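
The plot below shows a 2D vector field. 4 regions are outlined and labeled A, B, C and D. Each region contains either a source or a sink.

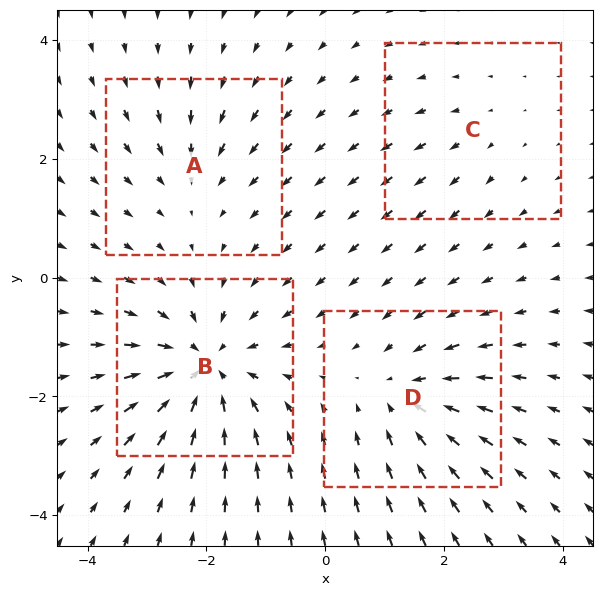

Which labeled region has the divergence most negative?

Divergence at each region's feature centre — A: about -3, B: about -7, C: about +2, D: about -4. Region B is most negative.

B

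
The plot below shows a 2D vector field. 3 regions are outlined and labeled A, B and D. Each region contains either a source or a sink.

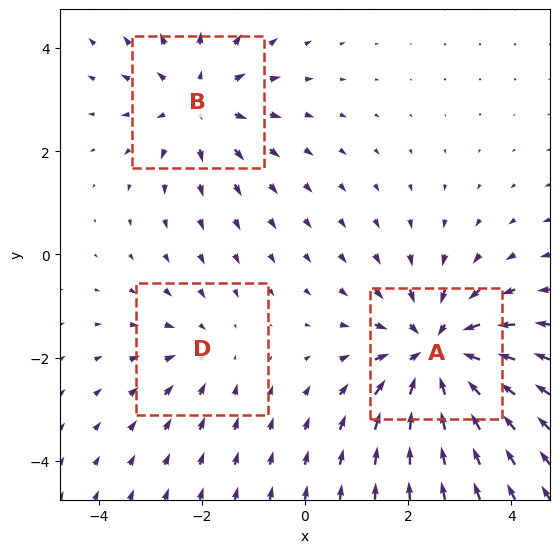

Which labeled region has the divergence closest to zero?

Divergence at each region's feature centre — A: about -4, B: about +3, D: about -2. Region D is closest to zero.

D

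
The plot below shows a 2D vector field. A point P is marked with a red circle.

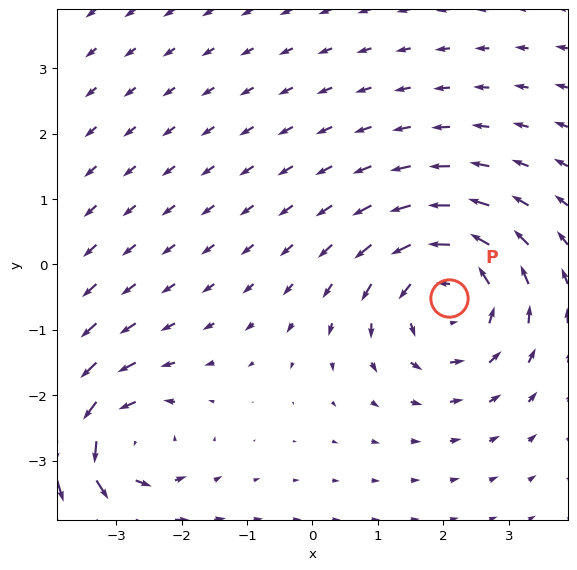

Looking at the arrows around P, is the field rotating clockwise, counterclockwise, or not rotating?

Near P at (2.1, -0.5) the arrows circulate counterclockwise. The curl (z-component) there is about +5; positive curl means counterclockwise rotation.

counterclockwise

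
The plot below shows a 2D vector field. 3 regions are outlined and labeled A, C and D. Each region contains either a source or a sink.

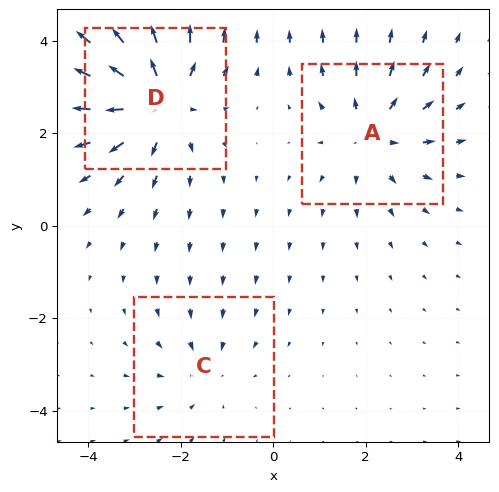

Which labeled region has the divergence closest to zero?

C

Divergence at each region's feature centre — A: about +3, C: about -2, D: about +4. Region C is closest to zero.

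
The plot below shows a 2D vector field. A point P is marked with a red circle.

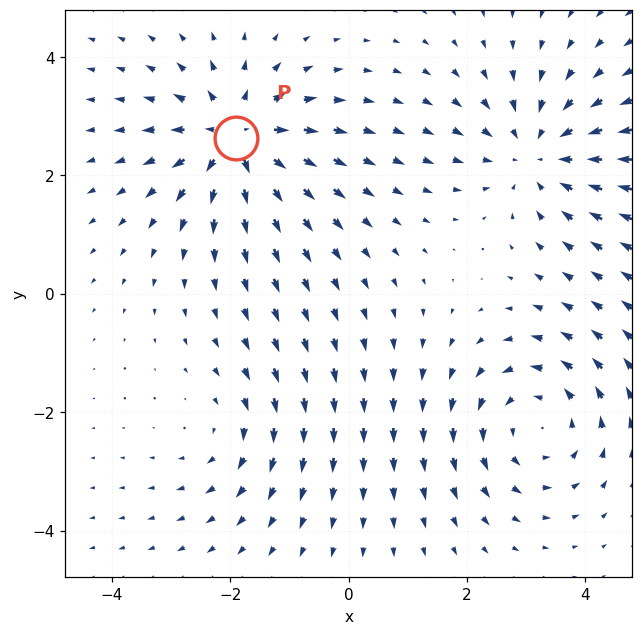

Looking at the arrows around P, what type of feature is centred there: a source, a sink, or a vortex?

At P (-1.9, 2.6) the arrows spread outward. Divergence about +6, curl ≈0 — positive divergence with near-zero curl is a source.

source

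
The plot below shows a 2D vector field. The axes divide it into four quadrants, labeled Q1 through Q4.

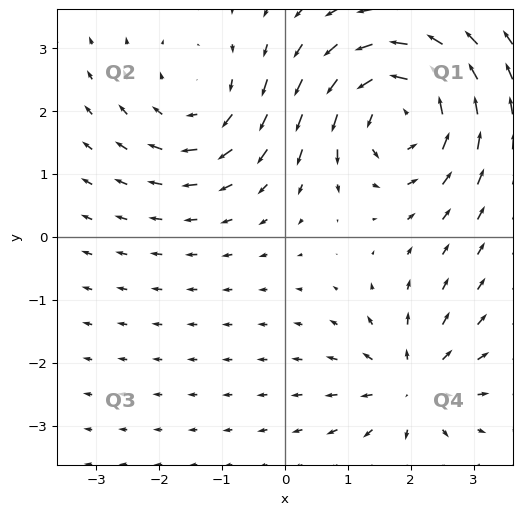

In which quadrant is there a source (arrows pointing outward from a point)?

Q4

The source sits at approximately (2.0, -2.4), which lies in quadrant Q4. The divergence there is about +4, positive as expected for a source.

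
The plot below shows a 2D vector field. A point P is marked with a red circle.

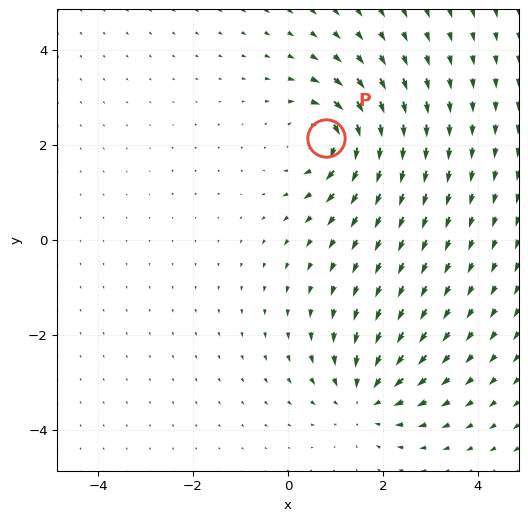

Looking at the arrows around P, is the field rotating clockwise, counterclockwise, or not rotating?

clockwise

Near P at (0.8, 2.2) the arrows circulate clockwise. The curl (z-component) there is about -6; negative curl means clockwise rotation.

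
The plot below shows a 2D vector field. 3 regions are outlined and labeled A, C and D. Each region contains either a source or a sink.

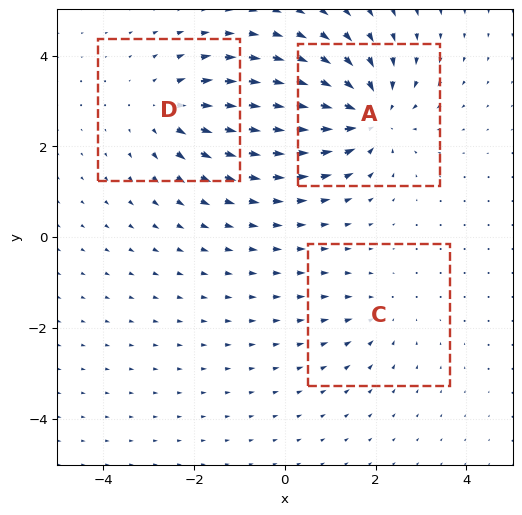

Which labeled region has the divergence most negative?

A

Divergence at each region's feature centre — A: about -5, C: about -2, D: about +3. Region A is most negative.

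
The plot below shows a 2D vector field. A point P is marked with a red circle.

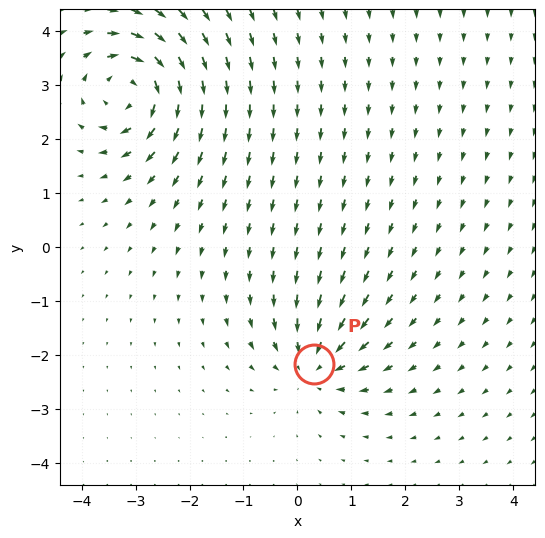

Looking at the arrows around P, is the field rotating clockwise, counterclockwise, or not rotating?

Near P at (0.3, -2.2) the arrows show no circulation. The curl there is ≈0.

not rotating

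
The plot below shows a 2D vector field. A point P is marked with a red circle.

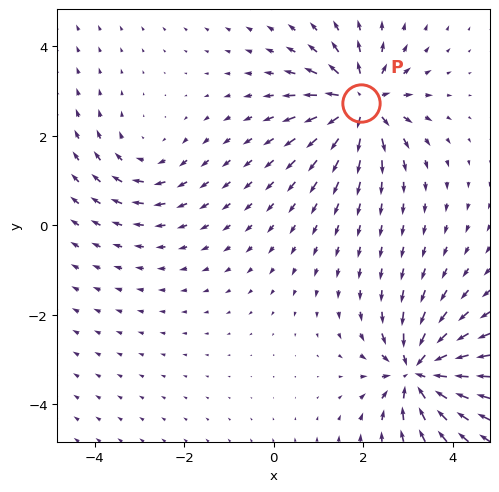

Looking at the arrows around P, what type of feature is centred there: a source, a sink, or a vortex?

At P (1.9, 2.7) the arrows spread outward. Divergence about +6, curl ≈0 — positive divergence with near-zero curl is a source.

source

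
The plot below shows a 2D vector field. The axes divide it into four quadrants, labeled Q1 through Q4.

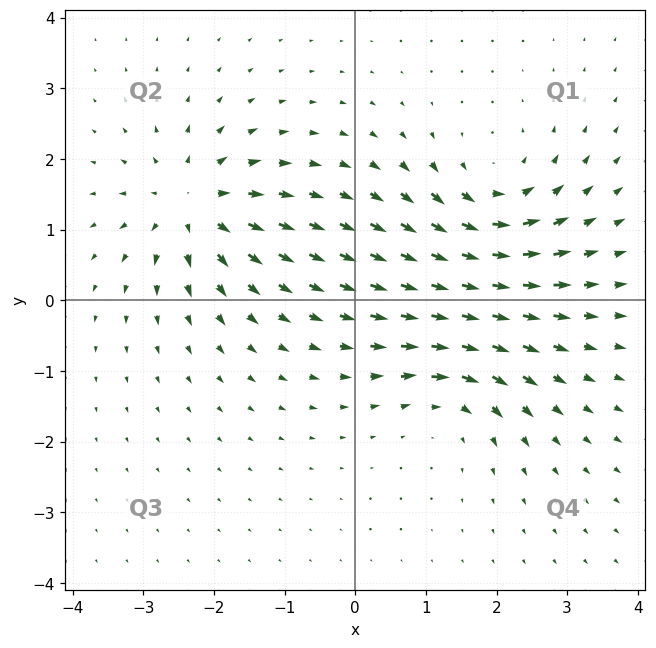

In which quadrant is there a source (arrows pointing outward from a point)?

Q2

The source sits at approximately (-2.3, 1.3), which lies in quadrant Q2. The divergence there is about +6, positive as expected for a source.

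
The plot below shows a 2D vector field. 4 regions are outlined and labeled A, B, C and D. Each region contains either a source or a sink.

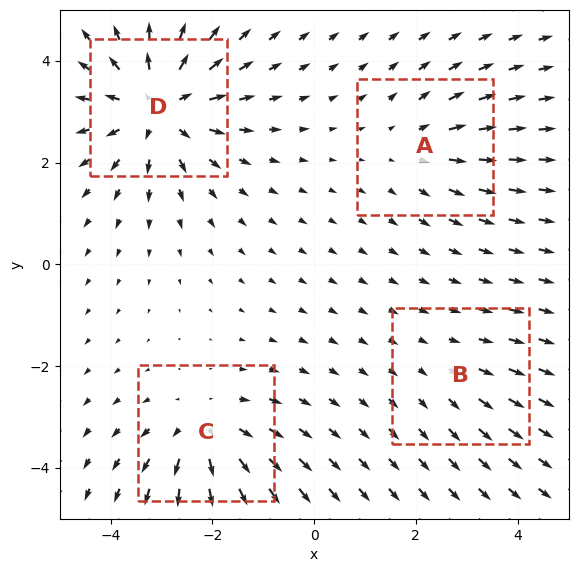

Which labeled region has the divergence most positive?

D

Divergence at each region's feature centre — A: about +3, B: about +2, C: about +5, D: about +7. Region D is most positive.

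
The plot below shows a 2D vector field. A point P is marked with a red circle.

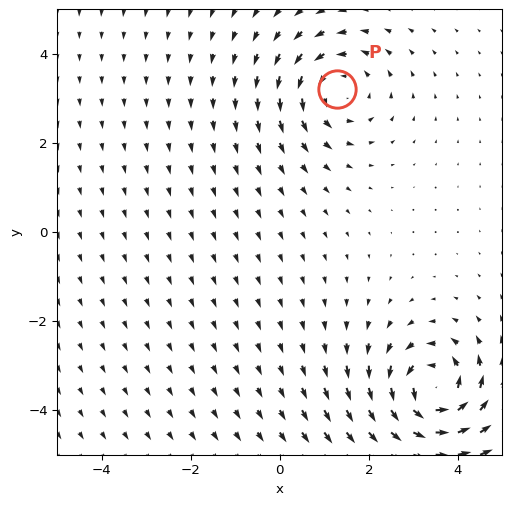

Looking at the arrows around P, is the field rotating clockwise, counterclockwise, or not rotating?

counterclockwise

Near P at (1.3, 3.2) the arrows circulate counterclockwise. The curl (z-component) there is about +3; positive curl means counterclockwise rotation.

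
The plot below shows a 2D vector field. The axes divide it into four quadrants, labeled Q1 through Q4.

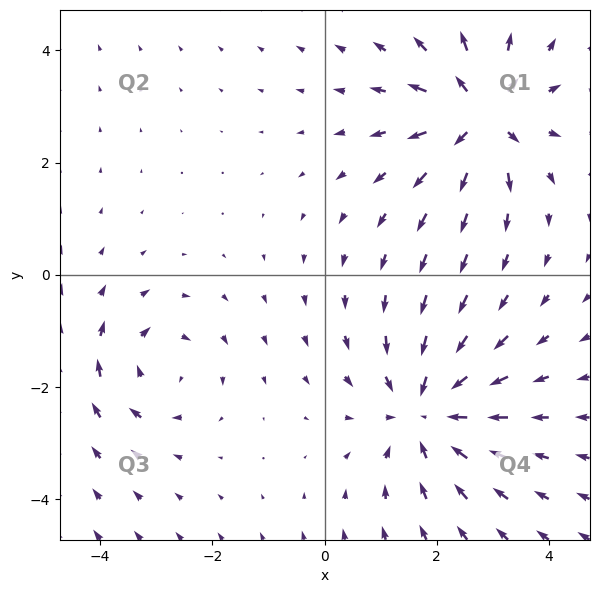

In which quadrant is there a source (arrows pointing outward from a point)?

The source sits at approximately (2.8, 2.8), which lies in quadrant Q1. The divergence there is about +6, positive as expected for a source.

Q1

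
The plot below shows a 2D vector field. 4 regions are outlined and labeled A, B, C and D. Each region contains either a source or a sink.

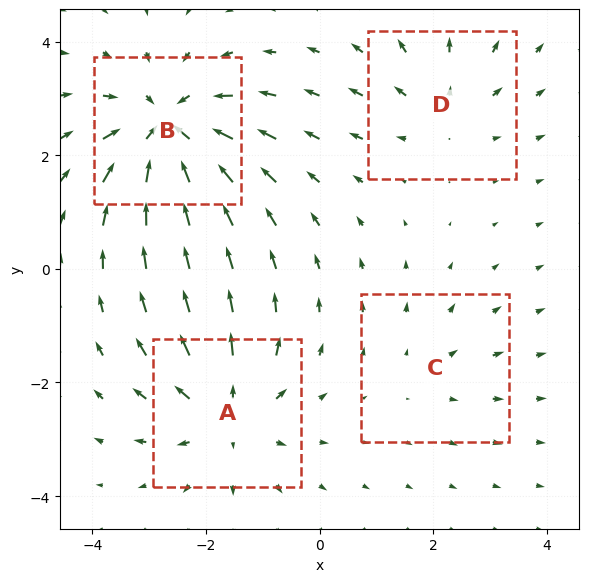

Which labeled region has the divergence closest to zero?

Divergence at each region's feature centre — A: about +5, B: about -7, C: about +2, D: about +3. Region C is closest to zero.

C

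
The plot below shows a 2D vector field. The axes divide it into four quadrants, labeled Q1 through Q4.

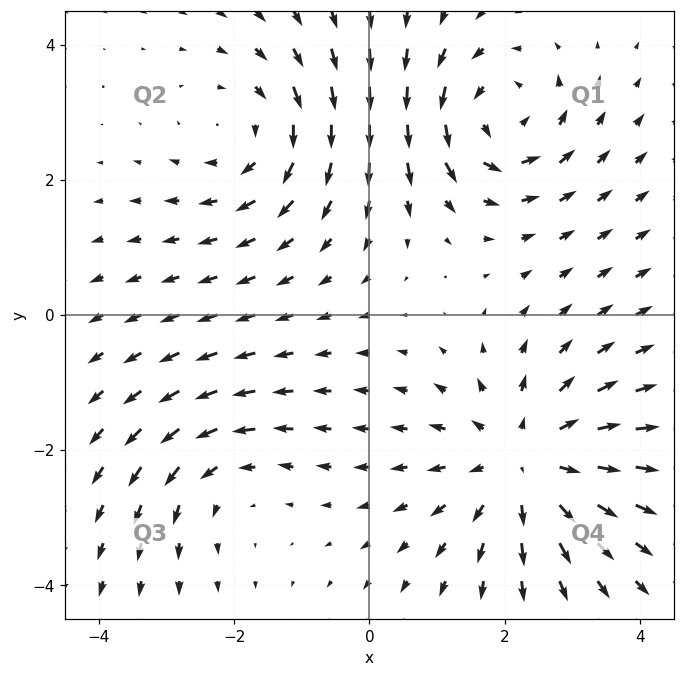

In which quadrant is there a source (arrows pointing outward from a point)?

Q4

The source sits at approximately (2.3, -2.2), which lies in quadrant Q4. The divergence there is about +4, positive as expected for a source.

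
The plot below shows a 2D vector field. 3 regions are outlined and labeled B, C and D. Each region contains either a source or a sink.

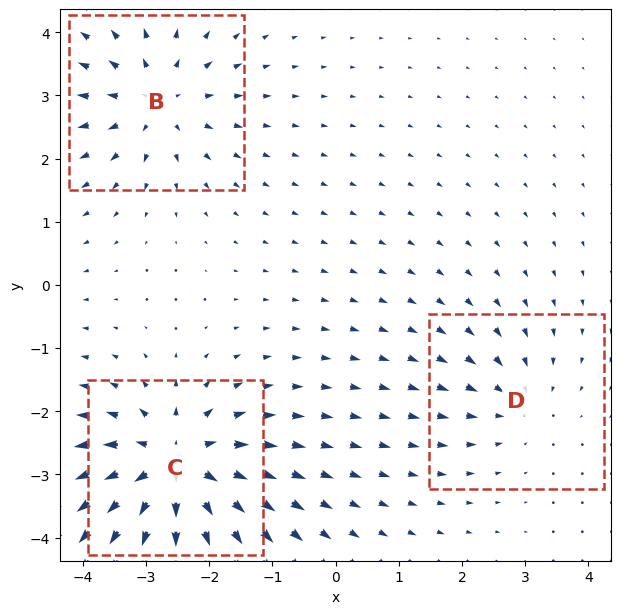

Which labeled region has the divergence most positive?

C

Divergence at each region's feature centre — B: about +3, C: about +5, D: about -2. Region C is most positive.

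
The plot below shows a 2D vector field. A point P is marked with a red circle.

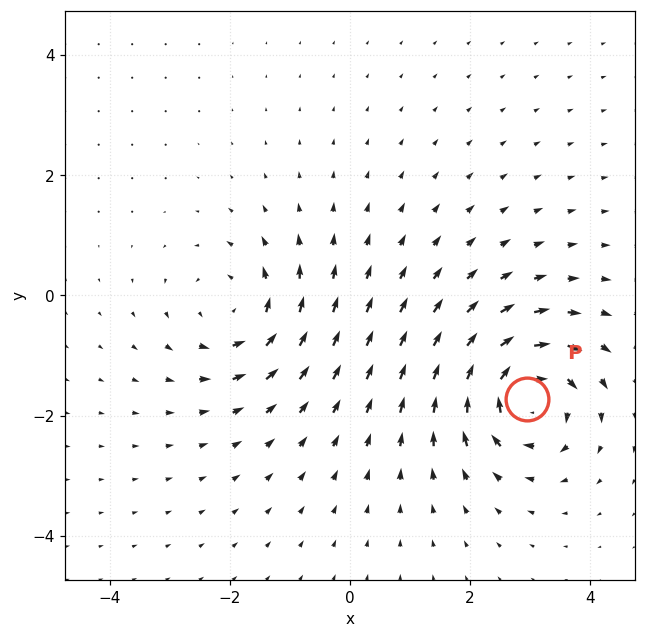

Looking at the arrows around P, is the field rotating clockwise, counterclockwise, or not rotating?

clockwise

Near P at (2.9, -1.7) the arrows circulate clockwise. The curl (z-component) there is about -6; negative curl means clockwise rotation.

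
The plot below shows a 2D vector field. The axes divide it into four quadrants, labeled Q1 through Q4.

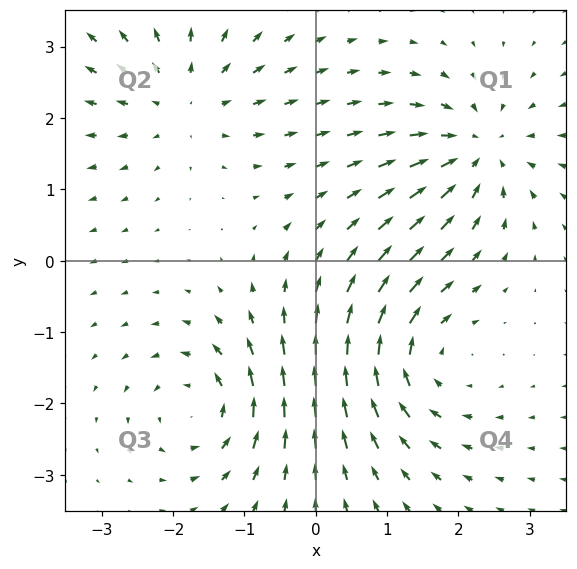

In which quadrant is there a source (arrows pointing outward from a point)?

The source sits at approximately (-1.8, 2.3), which lies in quadrant Q2. The divergence there is about +4, positive as expected for a source.

Q2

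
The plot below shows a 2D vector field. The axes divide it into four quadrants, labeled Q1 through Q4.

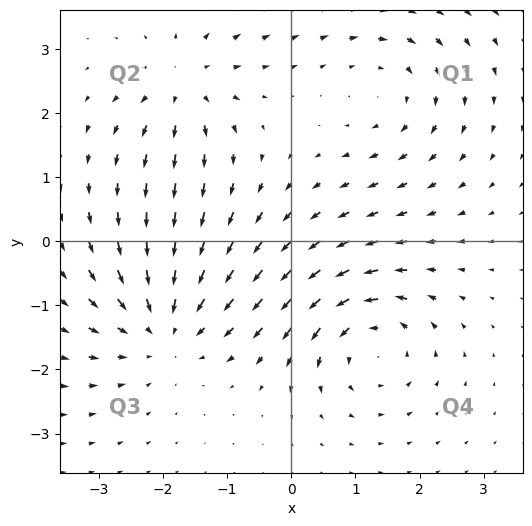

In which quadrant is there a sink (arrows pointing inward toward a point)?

Q3

The sink sits at approximately (-2.0, -1.3), which lies in quadrant Q3. The divergence there is about -4, negative as expected for a sink.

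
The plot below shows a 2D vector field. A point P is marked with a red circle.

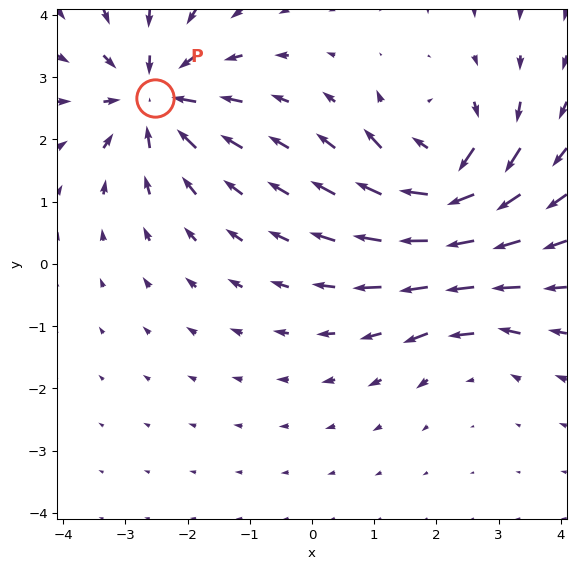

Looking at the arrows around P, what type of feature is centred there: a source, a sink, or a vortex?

At P (-2.5, 2.7) the arrows converge inward. Divergence about -5, curl ≈0 — negative divergence with near-zero curl is a sink.

sink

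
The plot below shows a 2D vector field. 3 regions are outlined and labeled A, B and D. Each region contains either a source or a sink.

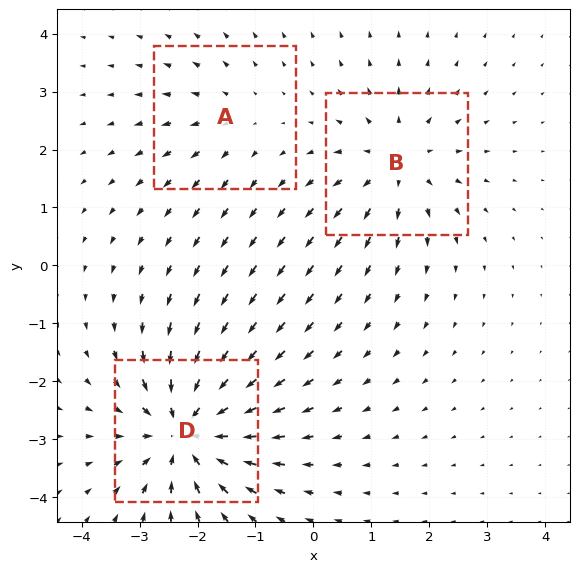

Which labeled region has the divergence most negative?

D

Divergence at each region's feature centre — A: about +2, B: about +3, D: about -5. Region D is most negative.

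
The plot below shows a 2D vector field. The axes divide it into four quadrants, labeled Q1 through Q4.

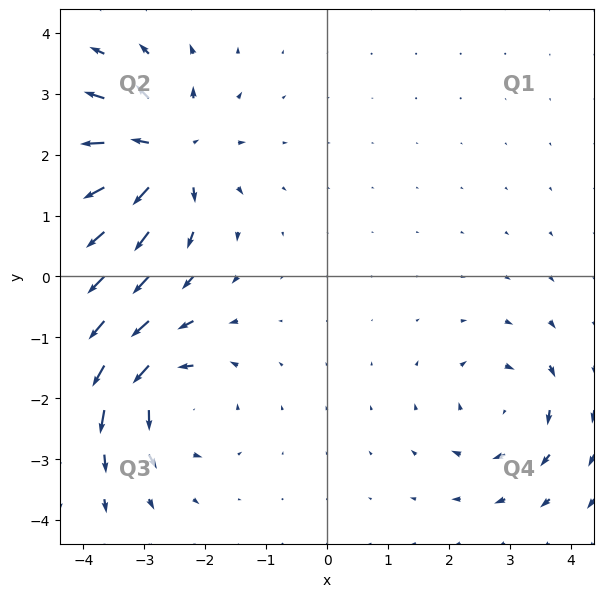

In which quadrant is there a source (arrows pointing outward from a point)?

The source sits at approximately (-2.7, 2.0), which lies in quadrant Q2. The divergence there is about +6, positive as expected for a source.

Q2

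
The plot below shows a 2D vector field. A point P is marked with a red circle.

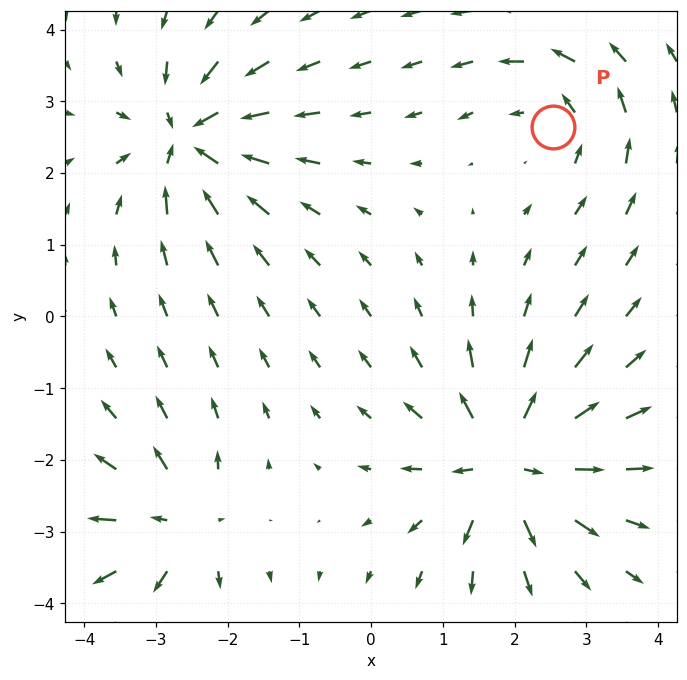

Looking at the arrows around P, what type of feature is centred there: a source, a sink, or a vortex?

vortex

At P (2.5, 2.6) the arrows circulate counterclockwise. Divergence ≈0, curl about +3 — near-zero divergence with nonzero curl is a vortex.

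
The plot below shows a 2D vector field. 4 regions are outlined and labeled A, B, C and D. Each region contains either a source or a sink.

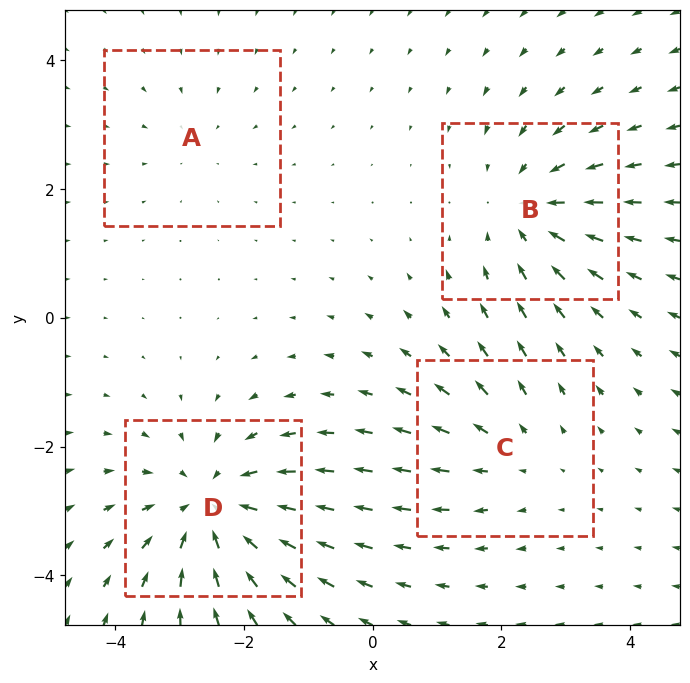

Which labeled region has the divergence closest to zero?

Divergence at each region's feature centre — A: about -2, B: about -4, C: about +3, D: about -6. Region A is closest to zero.

A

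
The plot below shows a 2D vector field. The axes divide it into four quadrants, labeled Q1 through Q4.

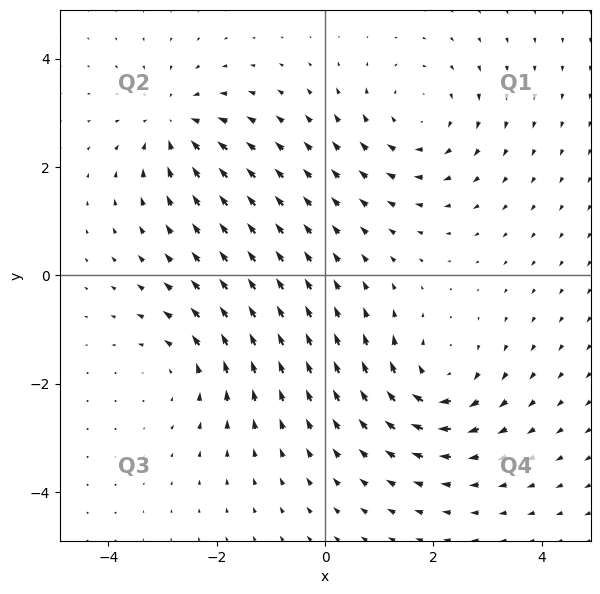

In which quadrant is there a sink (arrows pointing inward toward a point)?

Q2

The sink sits at approximately (-2.8, 2.8), which lies in quadrant Q2. The divergence there is about -4, negative as expected for a sink.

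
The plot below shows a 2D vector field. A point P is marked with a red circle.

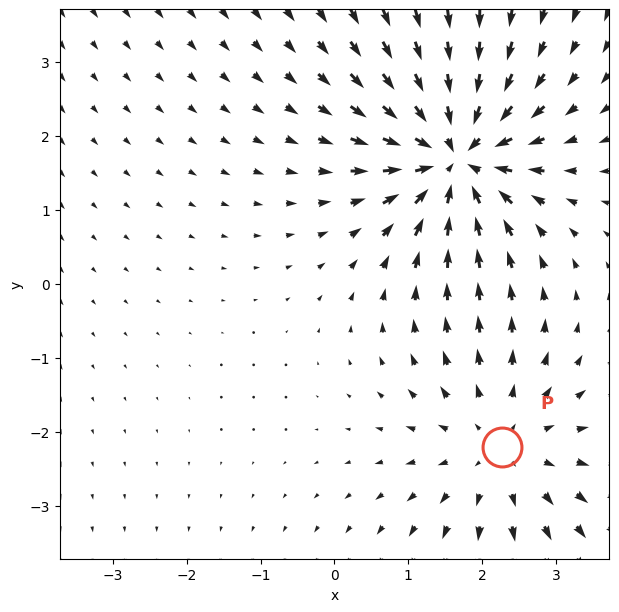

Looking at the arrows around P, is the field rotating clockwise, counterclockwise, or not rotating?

not rotating

Near P at (2.3, -2.2) the arrows show no circulation. The curl there is ≈0.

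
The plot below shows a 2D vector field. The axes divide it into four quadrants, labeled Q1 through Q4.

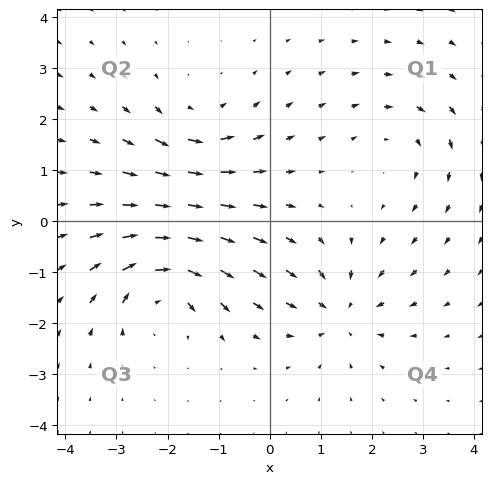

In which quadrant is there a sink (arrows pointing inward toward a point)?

Q4

The sink sits at approximately (1.4, -1.8), which lies in quadrant Q4. The divergence there is about -4, negative as expected for a sink.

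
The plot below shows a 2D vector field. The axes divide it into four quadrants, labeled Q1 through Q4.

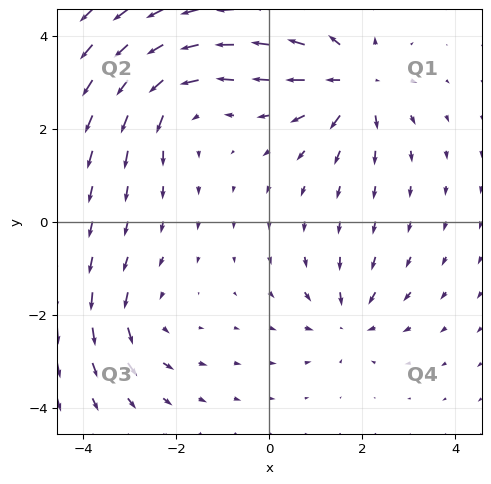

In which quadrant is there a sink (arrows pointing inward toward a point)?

Q4

The sink sits at approximately (1.7, -2.1), which lies in quadrant Q4. The divergence there is about -4, negative as expected for a sink.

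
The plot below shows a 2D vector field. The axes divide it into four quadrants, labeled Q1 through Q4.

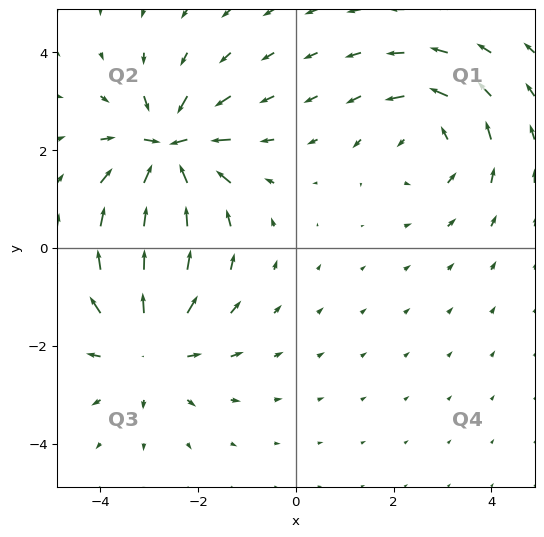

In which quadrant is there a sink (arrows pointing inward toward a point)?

The sink sits at approximately (-2.6, 2.0), which lies in quadrant Q2. The divergence there is about -7, negative as expected for a sink.

Q2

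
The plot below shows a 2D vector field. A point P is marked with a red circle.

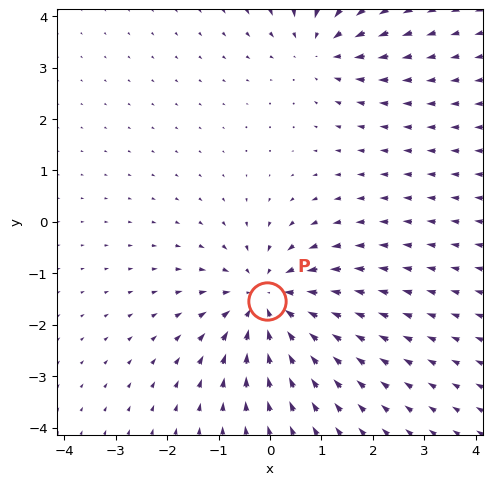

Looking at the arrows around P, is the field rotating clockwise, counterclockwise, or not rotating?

not rotating

Near P at (-0.1, -1.5) the arrows show no circulation. The curl there is ≈0.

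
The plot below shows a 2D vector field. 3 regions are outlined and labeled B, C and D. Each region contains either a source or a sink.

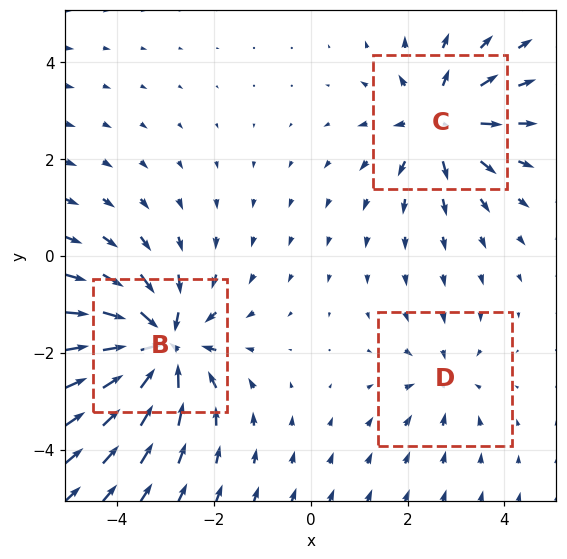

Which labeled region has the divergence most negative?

Divergence at each region's feature centre — B: about -6, C: about +4, D: about -2. Region B is most negative.

B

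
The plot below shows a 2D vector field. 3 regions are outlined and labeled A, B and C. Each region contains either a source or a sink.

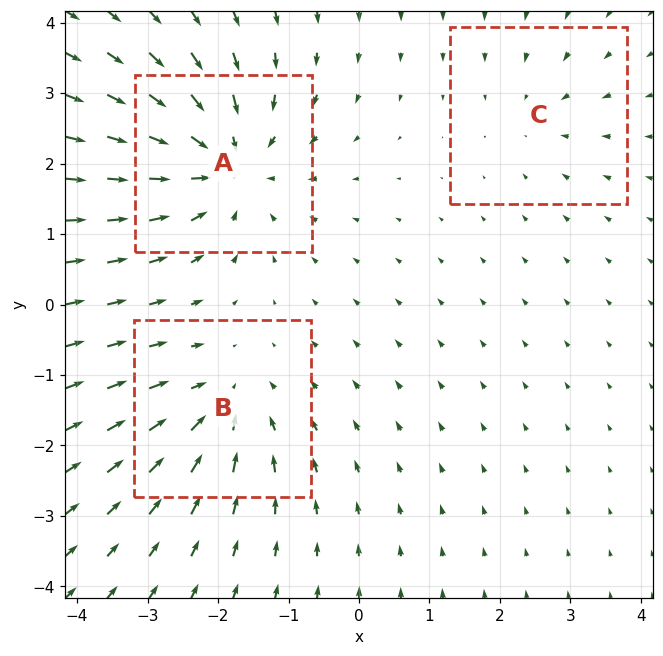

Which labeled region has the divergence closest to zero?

C

Divergence at each region's feature centre — A: about -5, B: about -3, C: about -2. Region C is closest to zero.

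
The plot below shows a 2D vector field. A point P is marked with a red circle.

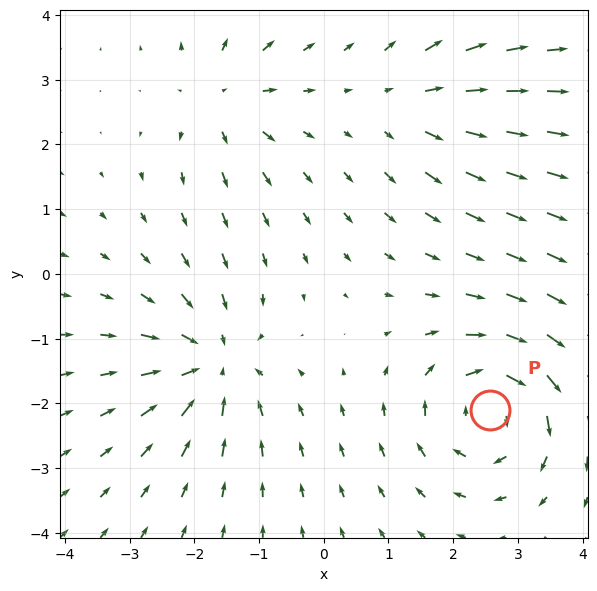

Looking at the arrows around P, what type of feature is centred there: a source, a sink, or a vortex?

At P (2.6, -2.1) the arrows circulate clockwise. Divergence ≈0, curl about -6 — near-zero divergence with nonzero curl is a vortex.

vortex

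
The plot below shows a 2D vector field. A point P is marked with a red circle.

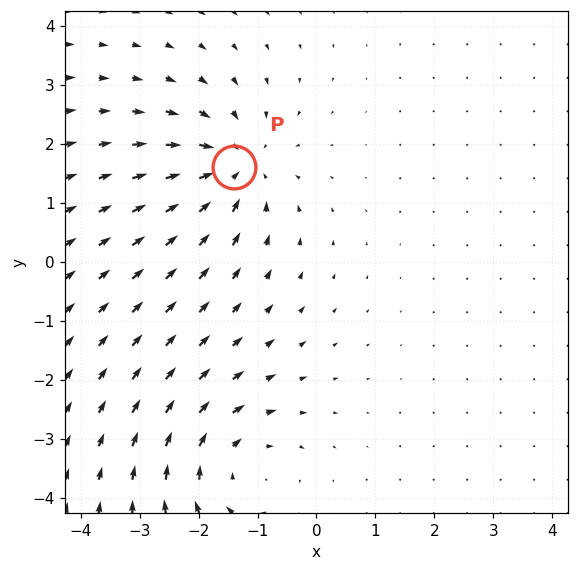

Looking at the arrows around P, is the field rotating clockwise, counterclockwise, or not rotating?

Near P at (-1.4, 1.6) the arrows show no circulation. The curl there is ≈0.

not rotating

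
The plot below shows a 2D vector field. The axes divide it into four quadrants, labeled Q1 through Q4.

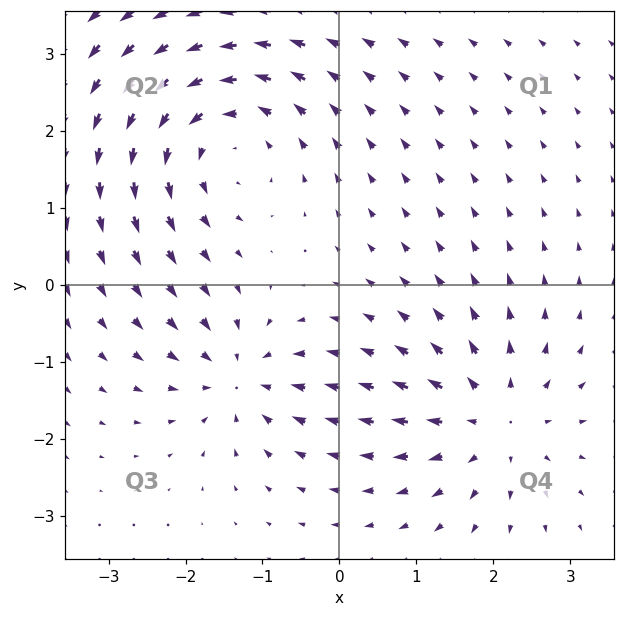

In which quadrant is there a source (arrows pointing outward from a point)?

The source sits at approximately (2.0, -1.8), which lies in quadrant Q4. The divergence there is about +3, positive as expected for a source.

Q4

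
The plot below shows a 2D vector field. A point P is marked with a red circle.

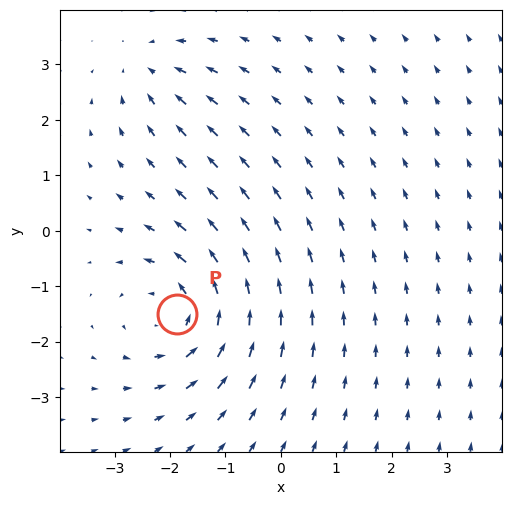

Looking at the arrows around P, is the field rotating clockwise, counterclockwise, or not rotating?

Near P at (-1.9, -1.5) the arrows circulate counterclockwise. The curl (z-component) there is about +4; positive curl means counterclockwise rotation.

counterclockwise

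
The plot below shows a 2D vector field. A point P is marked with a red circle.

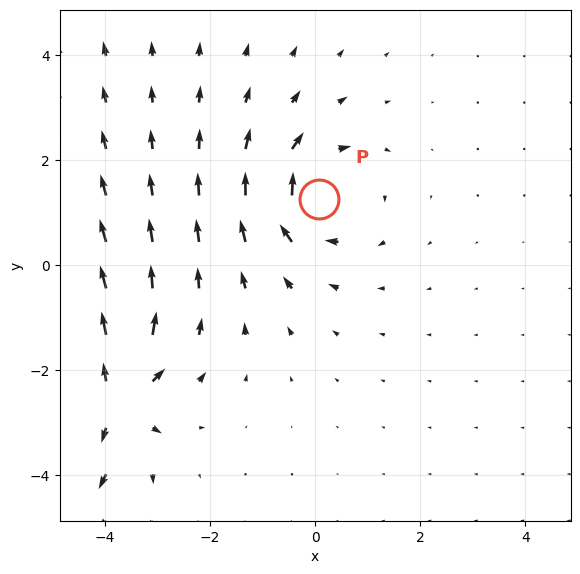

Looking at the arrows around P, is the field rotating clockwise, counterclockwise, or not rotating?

Near P at (0.1, 1.3) the arrows circulate clockwise. The curl (z-component) there is about -4; negative curl means clockwise rotation.

clockwise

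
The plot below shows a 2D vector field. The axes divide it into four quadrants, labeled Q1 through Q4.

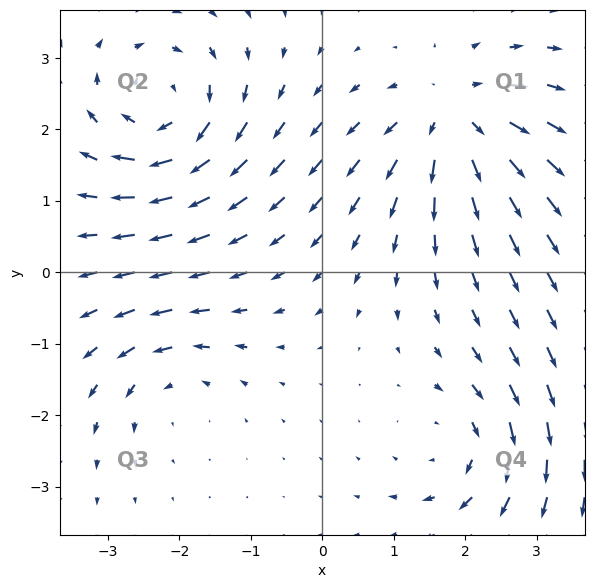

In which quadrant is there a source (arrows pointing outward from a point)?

The source sits at approximately (1.8, 2.2), which lies in quadrant Q1. The divergence there is about +5, positive as expected for a source.

Q1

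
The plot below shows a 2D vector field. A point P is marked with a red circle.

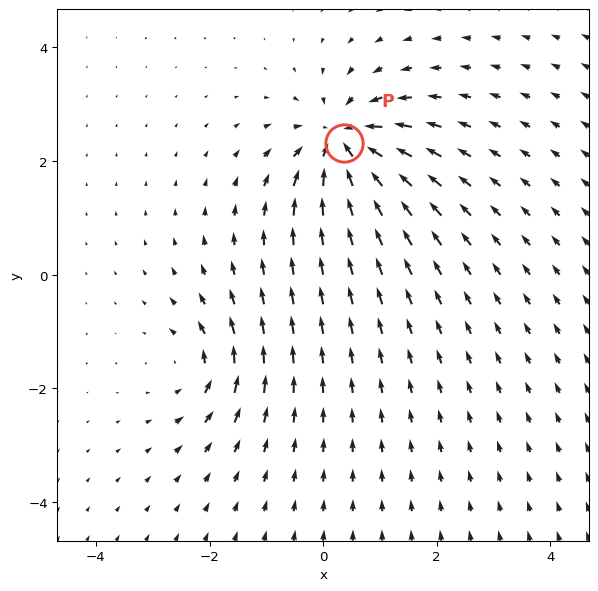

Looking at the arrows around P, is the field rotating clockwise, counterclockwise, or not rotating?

not rotating

Near P at (0.4, 2.3) the arrows show no circulation. The curl there is ≈0.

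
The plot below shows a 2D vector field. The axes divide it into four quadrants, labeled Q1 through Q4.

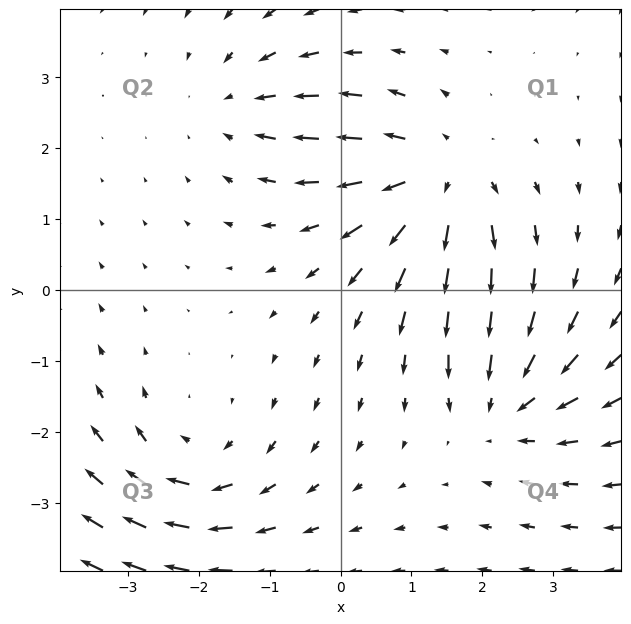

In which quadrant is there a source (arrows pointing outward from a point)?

The source sits at approximately (1.4, 1.5), which lies in quadrant Q1. The divergence there is about +4, positive as expected for a source.

Q1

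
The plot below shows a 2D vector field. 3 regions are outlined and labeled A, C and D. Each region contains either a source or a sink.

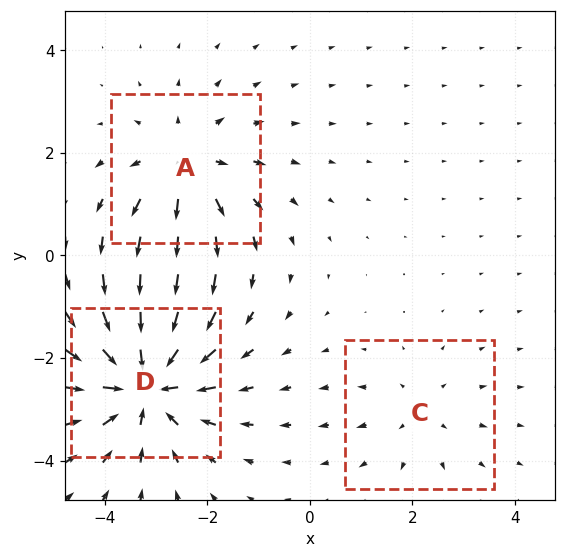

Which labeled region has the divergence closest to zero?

Divergence at each region's feature centre — A: about +3, C: about +2, D: about -5. Region C is closest to zero.

C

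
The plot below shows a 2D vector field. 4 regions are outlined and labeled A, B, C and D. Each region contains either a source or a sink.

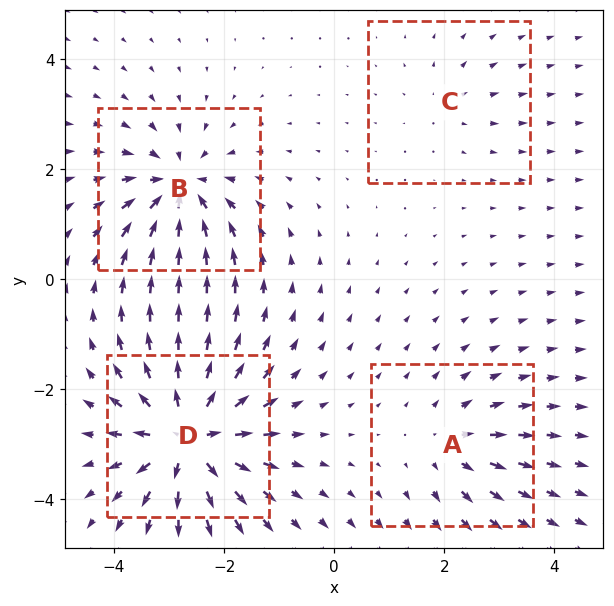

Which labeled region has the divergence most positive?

D

Divergence at each region's feature centre — A: about +4, B: about -7, C: about +2, D: about +9. Region D is most positive.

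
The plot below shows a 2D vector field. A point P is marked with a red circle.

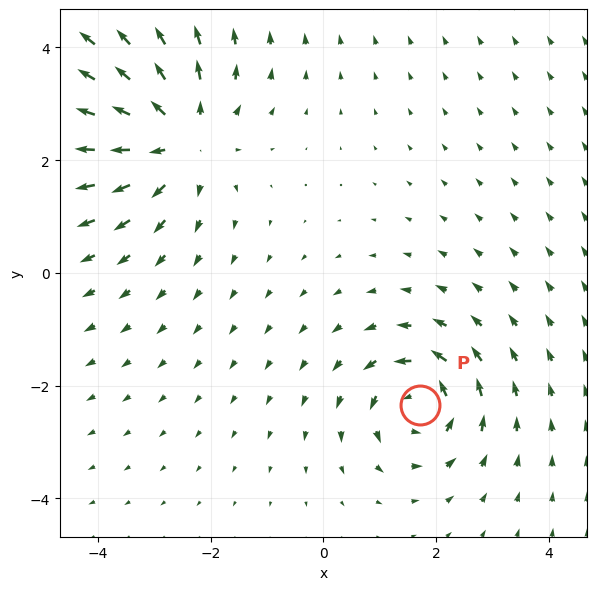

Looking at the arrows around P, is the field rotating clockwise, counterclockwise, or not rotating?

counterclockwise

Near P at (1.7, -2.4) the arrows circulate counterclockwise. The curl (z-component) there is about +5; positive curl means counterclockwise rotation.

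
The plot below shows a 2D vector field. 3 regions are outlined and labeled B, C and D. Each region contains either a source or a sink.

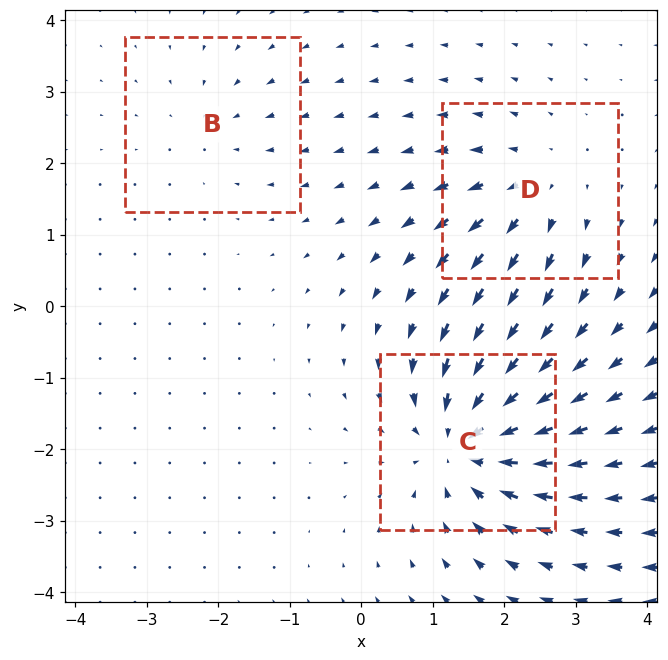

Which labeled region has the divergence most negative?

Divergence at each region's feature centre — B: about -2, C: about -6, D: about +3. Region C is most negative.

C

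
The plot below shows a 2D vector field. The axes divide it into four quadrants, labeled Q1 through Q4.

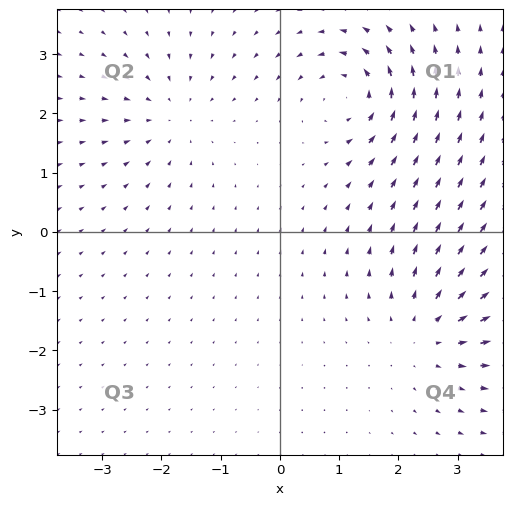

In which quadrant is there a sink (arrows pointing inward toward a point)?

Q2

The sink sits at approximately (-1.8, 2.0), which lies in quadrant Q2. The divergence there is about -3, negative as expected for a sink.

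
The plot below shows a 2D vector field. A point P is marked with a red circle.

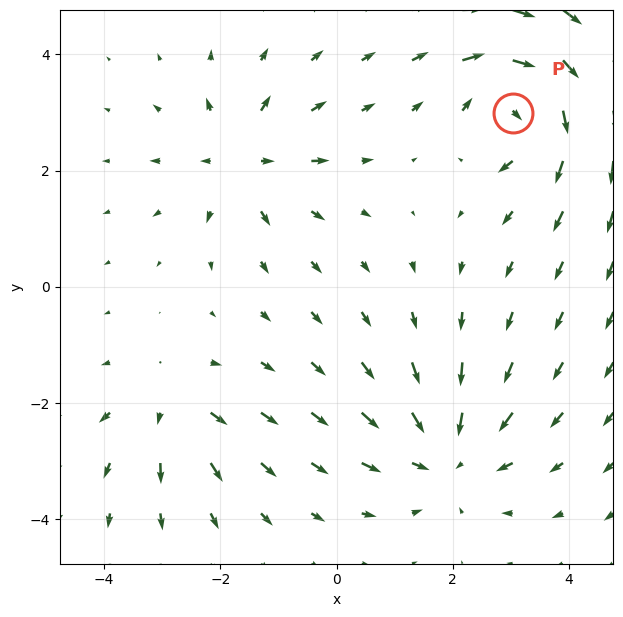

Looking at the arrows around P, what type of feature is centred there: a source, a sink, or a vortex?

At P (3.0, 3.0) the arrows circulate clockwise. Divergence ≈0, curl about -6 — near-zero divergence with nonzero curl is a vortex.

vortex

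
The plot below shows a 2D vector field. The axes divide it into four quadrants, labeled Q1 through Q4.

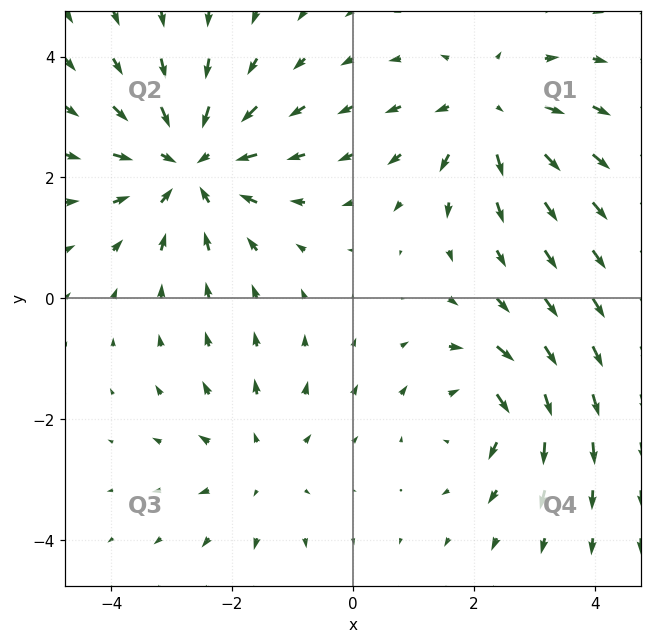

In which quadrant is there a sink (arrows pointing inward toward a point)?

The sink sits at approximately (-2.7, 2.2), which lies in quadrant Q2. The divergence there is about -4, negative as expected for a sink.

Q2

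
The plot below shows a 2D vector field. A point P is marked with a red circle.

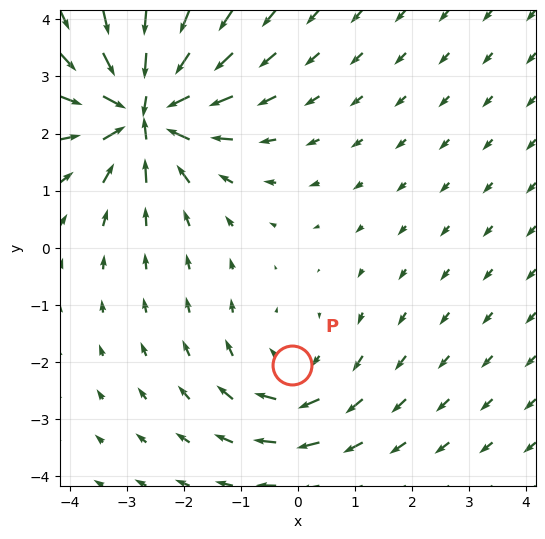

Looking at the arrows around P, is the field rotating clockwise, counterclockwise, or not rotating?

clockwise

Near P at (-0.1, -2.1) the arrows circulate clockwise. The curl (z-component) there is about -3; negative curl means clockwise rotation.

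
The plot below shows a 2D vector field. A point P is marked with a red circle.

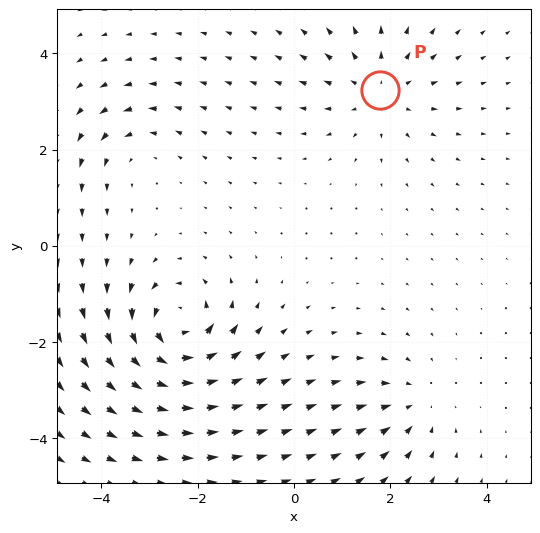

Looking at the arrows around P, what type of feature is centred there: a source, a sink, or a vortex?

At P (1.8, 3.2) the arrows spread outward. Divergence about +3, curl ≈0 — positive divergence with near-zero curl is a source.

source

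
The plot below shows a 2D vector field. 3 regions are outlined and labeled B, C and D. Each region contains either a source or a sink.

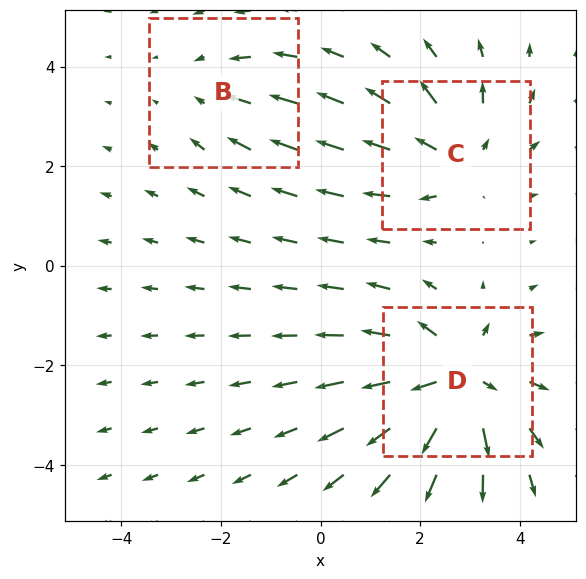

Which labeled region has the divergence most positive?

Divergence at each region's feature centre — B: about -2, C: about +3, D: about +4. Region D is most positive.

D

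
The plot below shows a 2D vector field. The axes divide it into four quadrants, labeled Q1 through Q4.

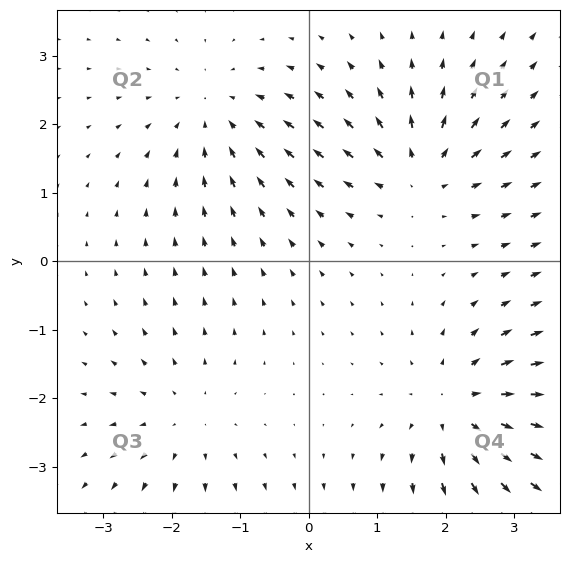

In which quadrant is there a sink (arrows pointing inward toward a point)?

The sink sits at approximately (-1.4, 2.2), which lies in quadrant Q2. The divergence there is about -3, negative as expected for a sink.

Q2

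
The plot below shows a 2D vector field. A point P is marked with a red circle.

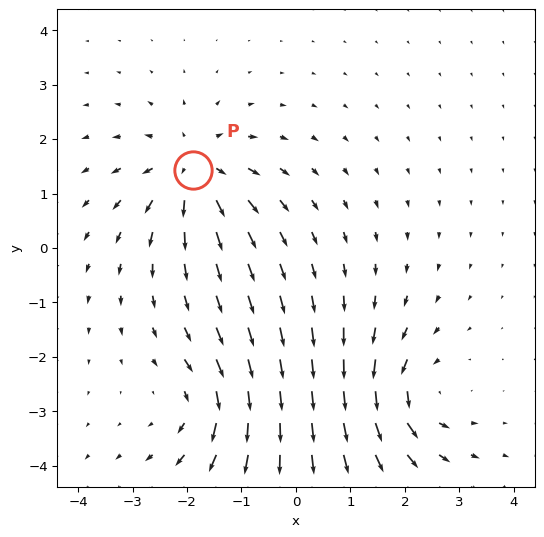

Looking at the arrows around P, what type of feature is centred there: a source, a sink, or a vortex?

source

At P (-1.9, 1.4) the arrows spread outward. Divergence about +5, curl ≈0 — positive divergence with near-zero curl is a source.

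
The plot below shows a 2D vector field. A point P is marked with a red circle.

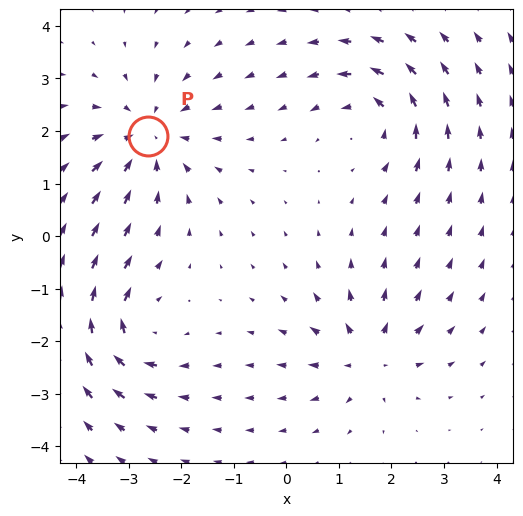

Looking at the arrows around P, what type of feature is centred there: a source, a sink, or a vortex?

At P (-2.6, 1.9) the arrows converge inward. Divergence about -4, curl ≈0 — negative divergence with near-zero curl is a sink.

sink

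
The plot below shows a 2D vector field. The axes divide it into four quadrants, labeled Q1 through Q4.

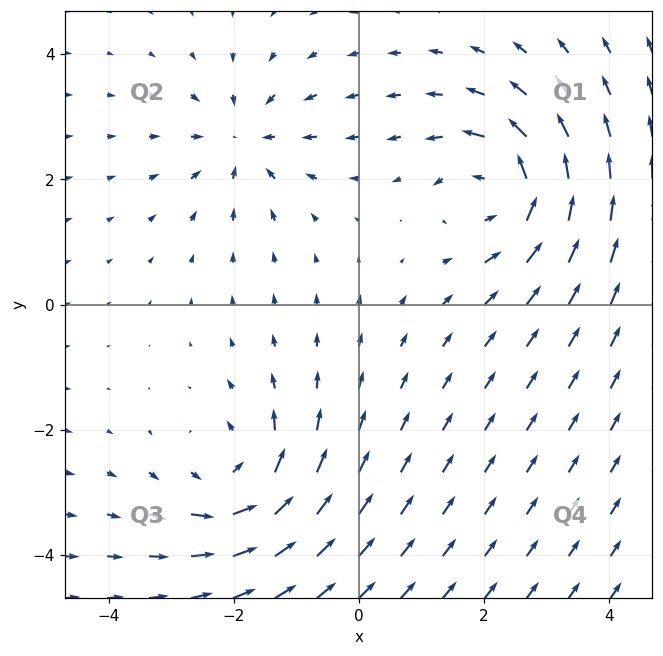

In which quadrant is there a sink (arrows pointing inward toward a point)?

The sink sits at approximately (-1.8, 2.6), which lies in quadrant Q2. The divergence there is about -4, negative as expected for a sink.

Q2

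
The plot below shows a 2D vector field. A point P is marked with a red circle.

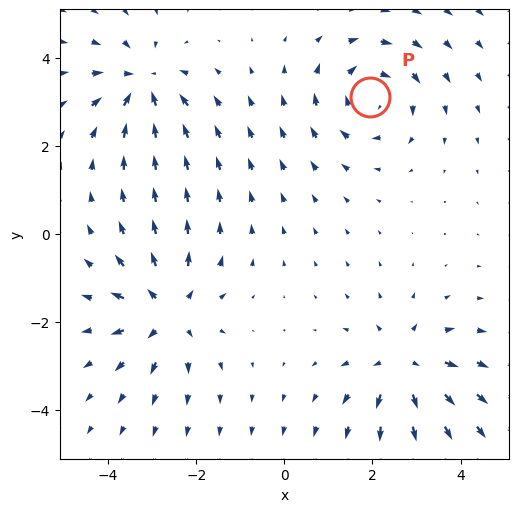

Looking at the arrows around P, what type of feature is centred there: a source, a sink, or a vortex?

At P (1.9, 3.1) the arrows circulate clockwise. Divergence ≈0, curl about -5 — near-zero divergence with nonzero curl is a vortex.

vortex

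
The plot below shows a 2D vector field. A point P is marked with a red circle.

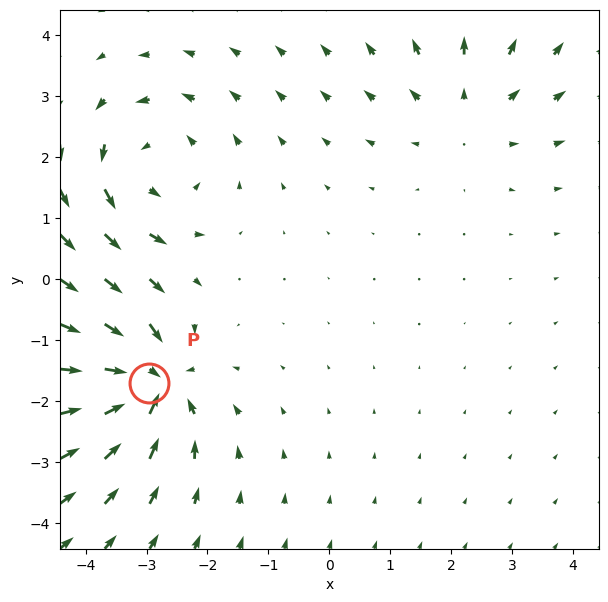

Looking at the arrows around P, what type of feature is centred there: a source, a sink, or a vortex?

sink

At P (-3.0, -1.7) the arrows converge inward. Divergence about -6, curl ≈0 — negative divergence with near-zero curl is a sink.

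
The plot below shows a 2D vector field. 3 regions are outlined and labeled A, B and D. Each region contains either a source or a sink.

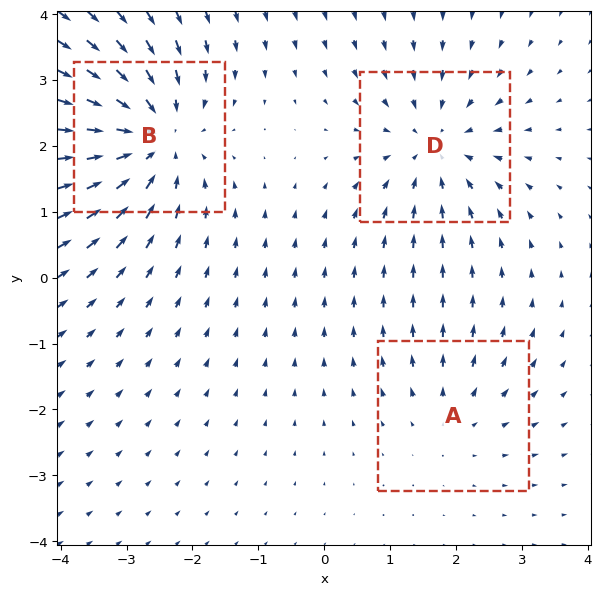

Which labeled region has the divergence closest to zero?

A

Divergence at each region's feature centre — A: about +2, B: about -5, D: about -3. Region A is closest to zero.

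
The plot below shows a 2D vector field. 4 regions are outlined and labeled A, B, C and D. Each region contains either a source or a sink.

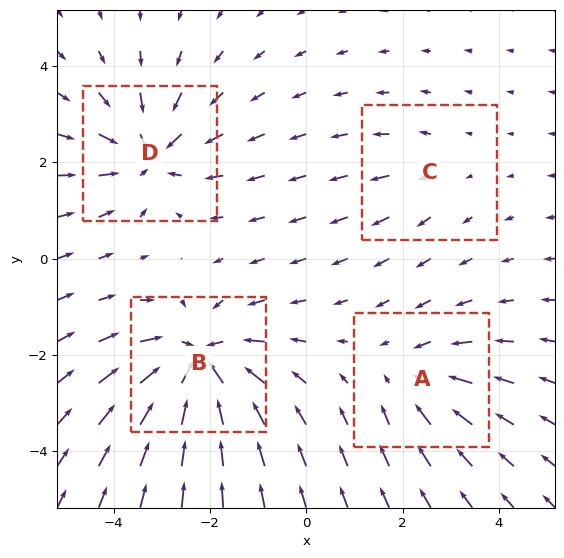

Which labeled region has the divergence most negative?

B

Divergence at each region's feature centre — A: about -3, B: about -7, C: about +2, D: about -5. Region B is most negative.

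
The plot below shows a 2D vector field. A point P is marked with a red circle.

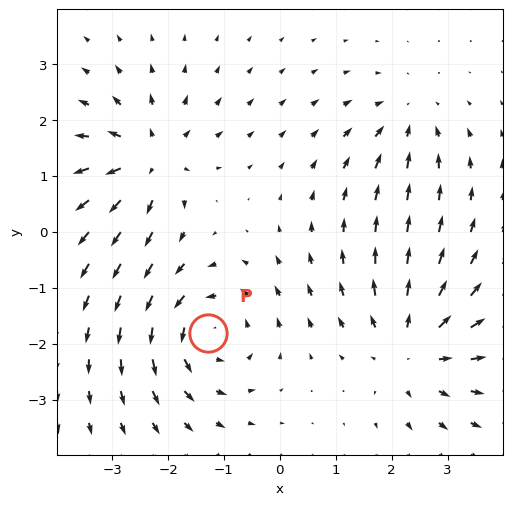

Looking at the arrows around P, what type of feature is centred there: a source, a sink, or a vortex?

At P (-1.3, -1.8) the arrows circulate counterclockwise. Divergence ≈0, curl about +5 — near-zero divergence with nonzero curl is a vortex.

vortex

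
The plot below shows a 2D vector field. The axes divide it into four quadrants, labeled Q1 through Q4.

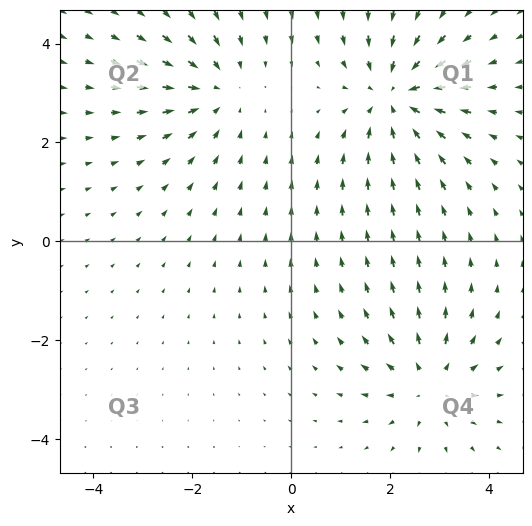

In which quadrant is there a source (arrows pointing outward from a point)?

Q4

The source sits at approximately (2.8, -2.9), which lies in quadrant Q4. The divergence there is about +3, positive as expected for a source.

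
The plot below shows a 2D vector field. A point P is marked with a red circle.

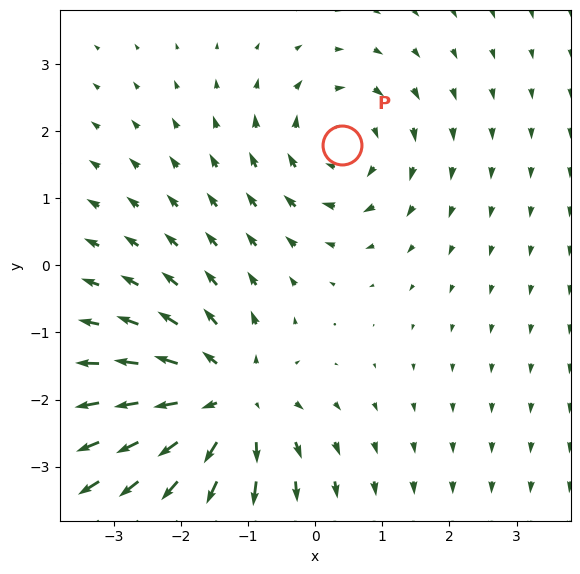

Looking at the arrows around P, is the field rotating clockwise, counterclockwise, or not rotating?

Near P at (0.4, 1.8) the arrows circulate clockwise. The curl (z-component) there is about -3; negative curl means clockwise rotation.

clockwise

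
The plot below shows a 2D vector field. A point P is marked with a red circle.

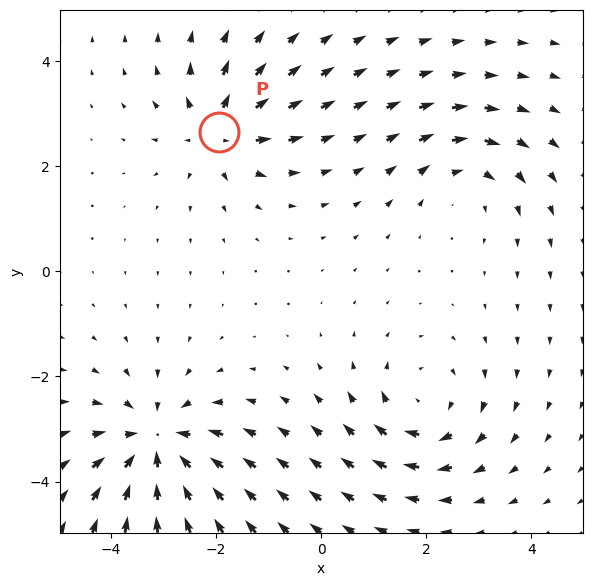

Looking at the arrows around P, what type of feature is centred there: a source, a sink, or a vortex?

source

At P (-2.0, 2.7) the arrows spread outward. Divergence about +5, curl ≈0 — positive divergence with near-zero curl is a source.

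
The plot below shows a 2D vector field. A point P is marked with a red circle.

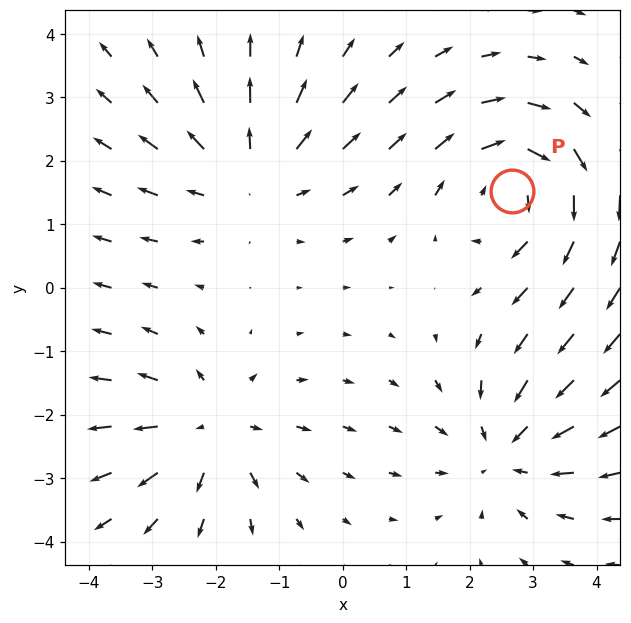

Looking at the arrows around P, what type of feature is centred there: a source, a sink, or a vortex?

At P (2.7, 1.5) the arrows circulate clockwise. Divergence ≈0, curl about -4 — near-zero divergence with nonzero curl is a vortex.

vortex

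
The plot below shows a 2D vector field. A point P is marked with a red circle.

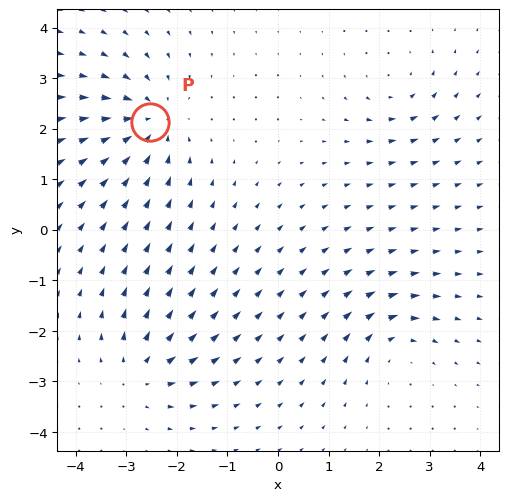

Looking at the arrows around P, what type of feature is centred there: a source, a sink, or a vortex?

At P (-2.5, 2.1) the arrows converge inward. Divergence about -6, curl ≈0 — negative divergence with near-zero curl is a sink.

sink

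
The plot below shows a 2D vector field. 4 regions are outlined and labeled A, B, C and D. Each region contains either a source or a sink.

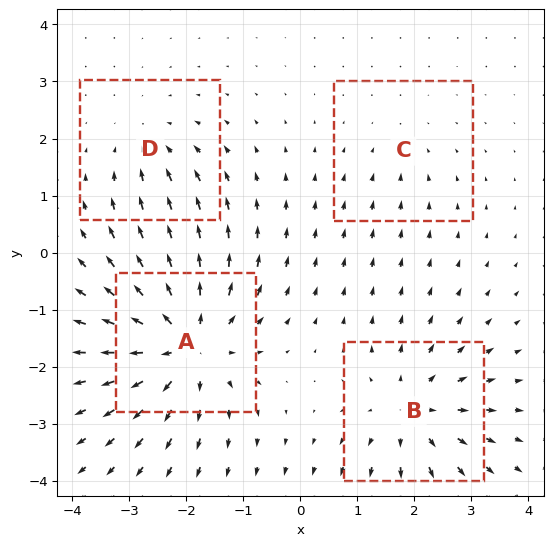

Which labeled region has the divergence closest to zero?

C

Divergence at each region's feature centre — A: about +7, B: about +5, C: about -2, D: about -3. Region C is closest to zero.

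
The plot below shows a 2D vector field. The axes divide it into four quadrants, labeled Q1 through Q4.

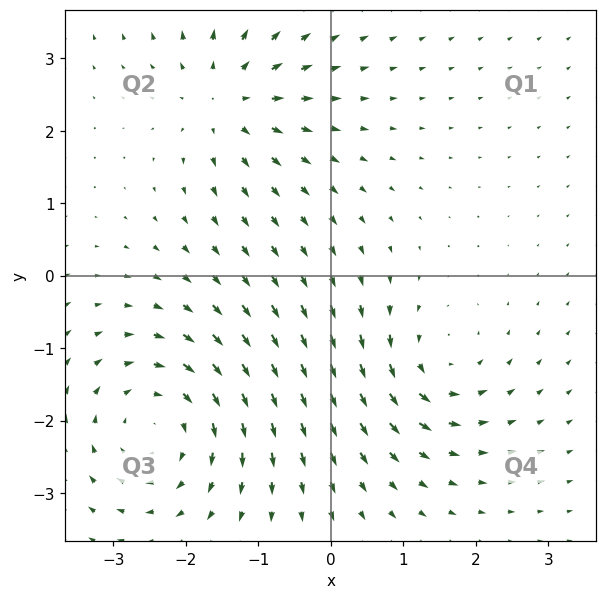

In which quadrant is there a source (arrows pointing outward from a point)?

The source sits at approximately (-1.4, 2.4), which lies in quadrant Q2. The divergence there is about +4, positive as expected for a source.

Q2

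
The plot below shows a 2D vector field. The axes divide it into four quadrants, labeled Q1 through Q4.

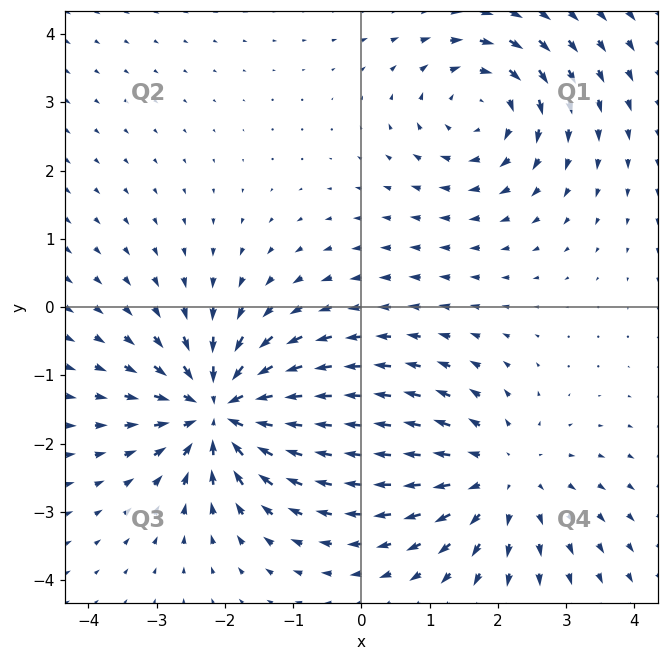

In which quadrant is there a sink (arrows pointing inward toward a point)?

Q3

The sink sits at approximately (-2.1, -1.5), which lies in quadrant Q3. The divergence there is about -6, negative as expected for a sink.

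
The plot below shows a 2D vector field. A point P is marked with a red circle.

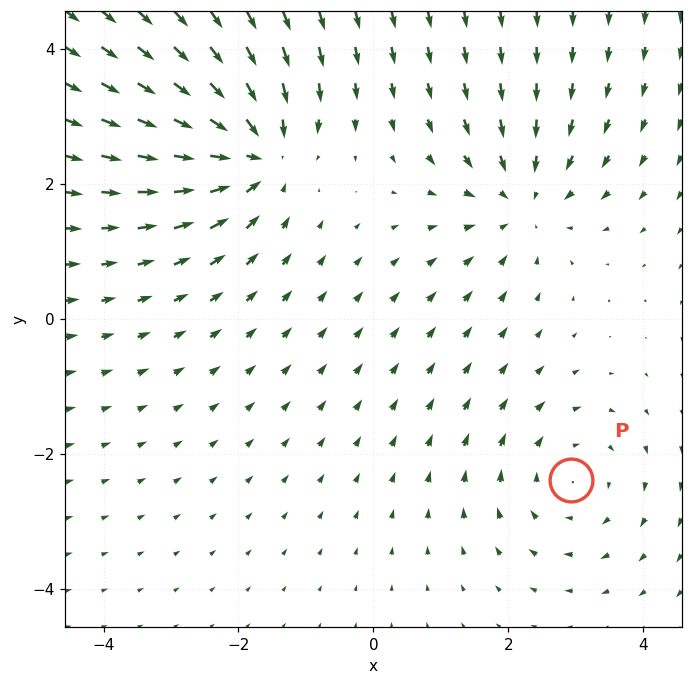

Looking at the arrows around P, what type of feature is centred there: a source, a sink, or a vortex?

vortex

At P (2.9, -2.4) the arrows circulate clockwise. Divergence ≈0, curl about -3 — near-zero divergence with nonzero curl is a vortex.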